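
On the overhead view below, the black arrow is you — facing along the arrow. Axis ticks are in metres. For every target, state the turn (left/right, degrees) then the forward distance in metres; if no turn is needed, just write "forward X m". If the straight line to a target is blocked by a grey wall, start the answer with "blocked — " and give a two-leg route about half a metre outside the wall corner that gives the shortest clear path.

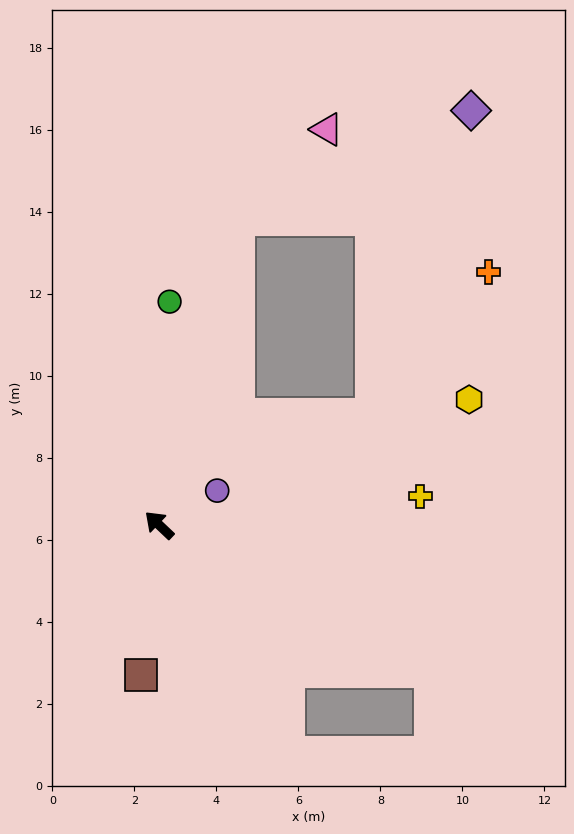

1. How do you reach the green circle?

turn right 49°, forward 5.5 m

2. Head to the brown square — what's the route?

turn left 127°, forward 3.7 m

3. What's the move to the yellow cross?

turn right 130°, forward 6.4 m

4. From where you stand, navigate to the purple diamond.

blocked — turn right 61°, forward 7.7 m, then turn right 51°, forward 6.3 m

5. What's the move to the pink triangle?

blocked — turn right 61°, forward 7.7 m, then turn right 30°, forward 3.1 m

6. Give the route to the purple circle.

turn right 106°, forward 1.6 m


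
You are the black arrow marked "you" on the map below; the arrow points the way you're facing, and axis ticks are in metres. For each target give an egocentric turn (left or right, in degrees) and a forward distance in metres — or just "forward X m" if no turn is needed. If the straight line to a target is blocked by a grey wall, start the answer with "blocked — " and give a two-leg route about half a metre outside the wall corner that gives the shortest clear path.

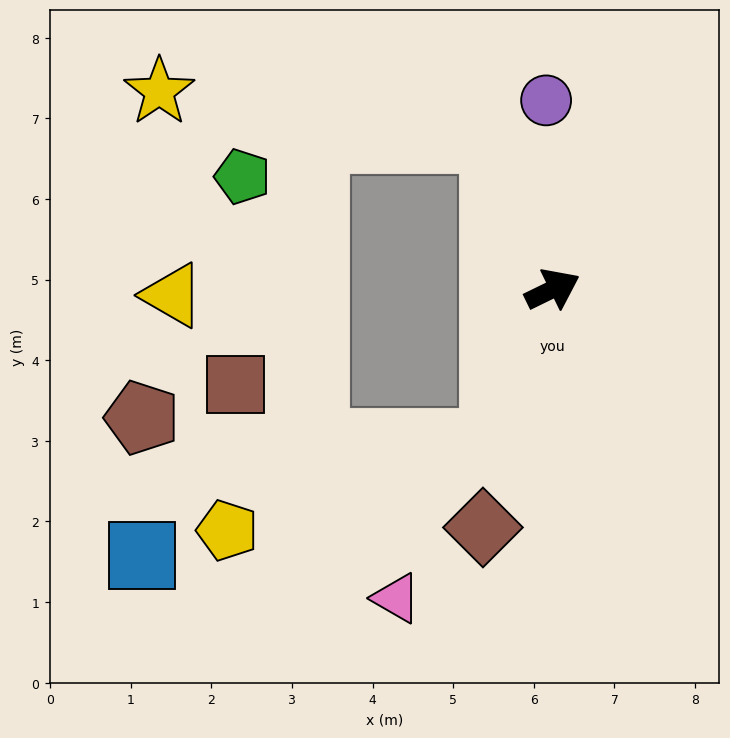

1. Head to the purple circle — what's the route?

turn left 66°, forward 2.3 m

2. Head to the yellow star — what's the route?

blocked — turn left 85°, forward 2.0 m, then turn left 61°, forward 4.2 m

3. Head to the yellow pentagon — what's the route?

blocked — turn right 137°, forward 2.0 m, then turn right 51°, forward 3.5 m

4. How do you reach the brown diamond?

turn right 132°, forward 3.1 m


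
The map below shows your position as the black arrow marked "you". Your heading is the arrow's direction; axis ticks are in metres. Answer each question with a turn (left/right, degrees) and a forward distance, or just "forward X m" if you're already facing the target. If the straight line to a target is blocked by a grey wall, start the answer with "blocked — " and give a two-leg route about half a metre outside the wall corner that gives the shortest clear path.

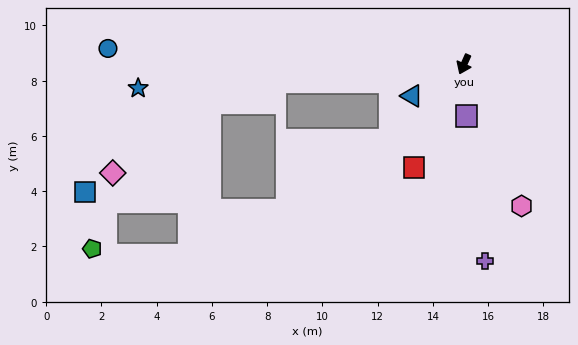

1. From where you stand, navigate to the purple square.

turn left 27°, forward 1.9 m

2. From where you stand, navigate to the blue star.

turn right 62°, forward 11.8 m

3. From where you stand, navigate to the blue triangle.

turn right 35°, forward 2.2 m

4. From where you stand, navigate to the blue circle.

turn right 68°, forward 12.9 m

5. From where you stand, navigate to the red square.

forward 4.1 m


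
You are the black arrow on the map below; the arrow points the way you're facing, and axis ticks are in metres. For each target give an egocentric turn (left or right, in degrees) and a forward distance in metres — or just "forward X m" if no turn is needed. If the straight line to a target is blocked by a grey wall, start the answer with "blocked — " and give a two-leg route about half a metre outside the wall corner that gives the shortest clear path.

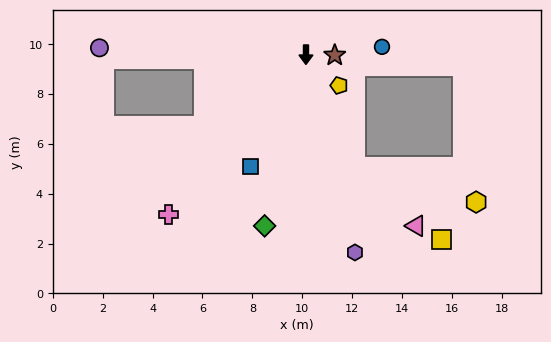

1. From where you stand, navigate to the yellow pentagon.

turn left 47°, forward 1.8 m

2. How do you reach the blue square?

turn right 26°, forward 5.0 m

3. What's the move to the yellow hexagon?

blocked — turn left 24°, forward 4.9 m, then turn left 50°, forward 5.1 m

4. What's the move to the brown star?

turn left 89°, forward 1.2 m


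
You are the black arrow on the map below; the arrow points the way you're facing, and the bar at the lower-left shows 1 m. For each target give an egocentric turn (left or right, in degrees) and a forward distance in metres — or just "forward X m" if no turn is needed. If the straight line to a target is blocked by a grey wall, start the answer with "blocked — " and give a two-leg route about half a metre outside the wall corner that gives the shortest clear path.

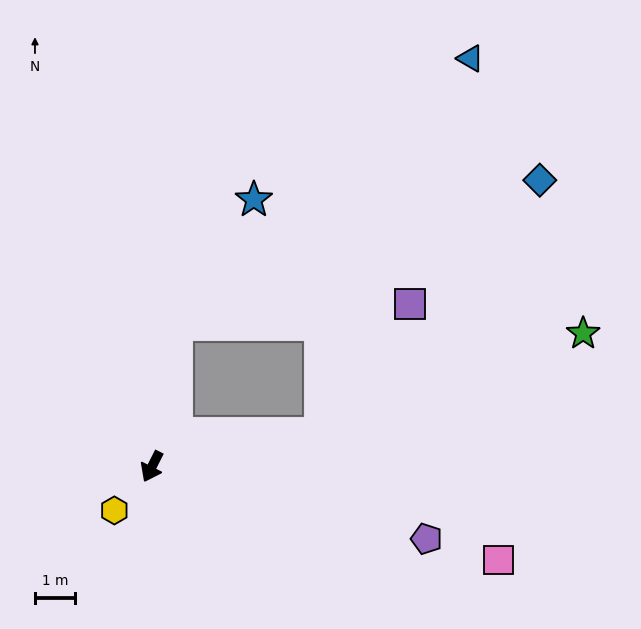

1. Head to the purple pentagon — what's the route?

turn left 102°, forward 7.1 m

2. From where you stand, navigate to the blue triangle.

blocked — turn right 163°, forward 3.6 m, then turn right 38°, forward 9.9 m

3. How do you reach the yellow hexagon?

turn right 14°, forward 1.4 m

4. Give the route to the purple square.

blocked — turn left 128°, forward 4.3 m, then turn left 44°, forward 3.9 m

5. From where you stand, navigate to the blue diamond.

blocked — turn right 163°, forward 3.6 m, then turn right 59°, forward 9.8 m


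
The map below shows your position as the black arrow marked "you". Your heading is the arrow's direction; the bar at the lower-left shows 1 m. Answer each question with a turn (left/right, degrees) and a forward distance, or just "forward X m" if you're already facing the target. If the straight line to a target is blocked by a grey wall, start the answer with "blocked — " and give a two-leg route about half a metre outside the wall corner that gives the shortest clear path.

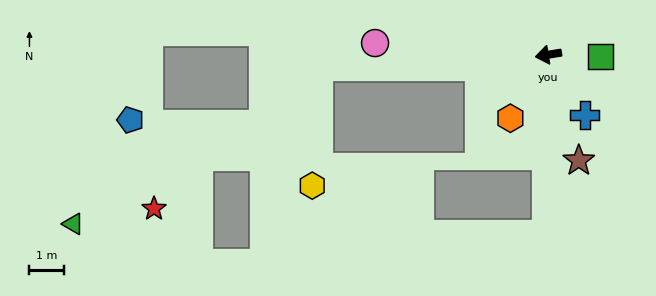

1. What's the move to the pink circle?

turn right 13°, forward 5.1 m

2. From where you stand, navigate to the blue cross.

turn left 112°, forward 2.1 m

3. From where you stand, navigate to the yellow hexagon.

blocked — turn right 6°, forward 6.7 m, then turn left 84°, forward 3.5 m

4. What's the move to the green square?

turn left 169°, forward 1.5 m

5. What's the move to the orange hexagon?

turn left 50°, forward 2.2 m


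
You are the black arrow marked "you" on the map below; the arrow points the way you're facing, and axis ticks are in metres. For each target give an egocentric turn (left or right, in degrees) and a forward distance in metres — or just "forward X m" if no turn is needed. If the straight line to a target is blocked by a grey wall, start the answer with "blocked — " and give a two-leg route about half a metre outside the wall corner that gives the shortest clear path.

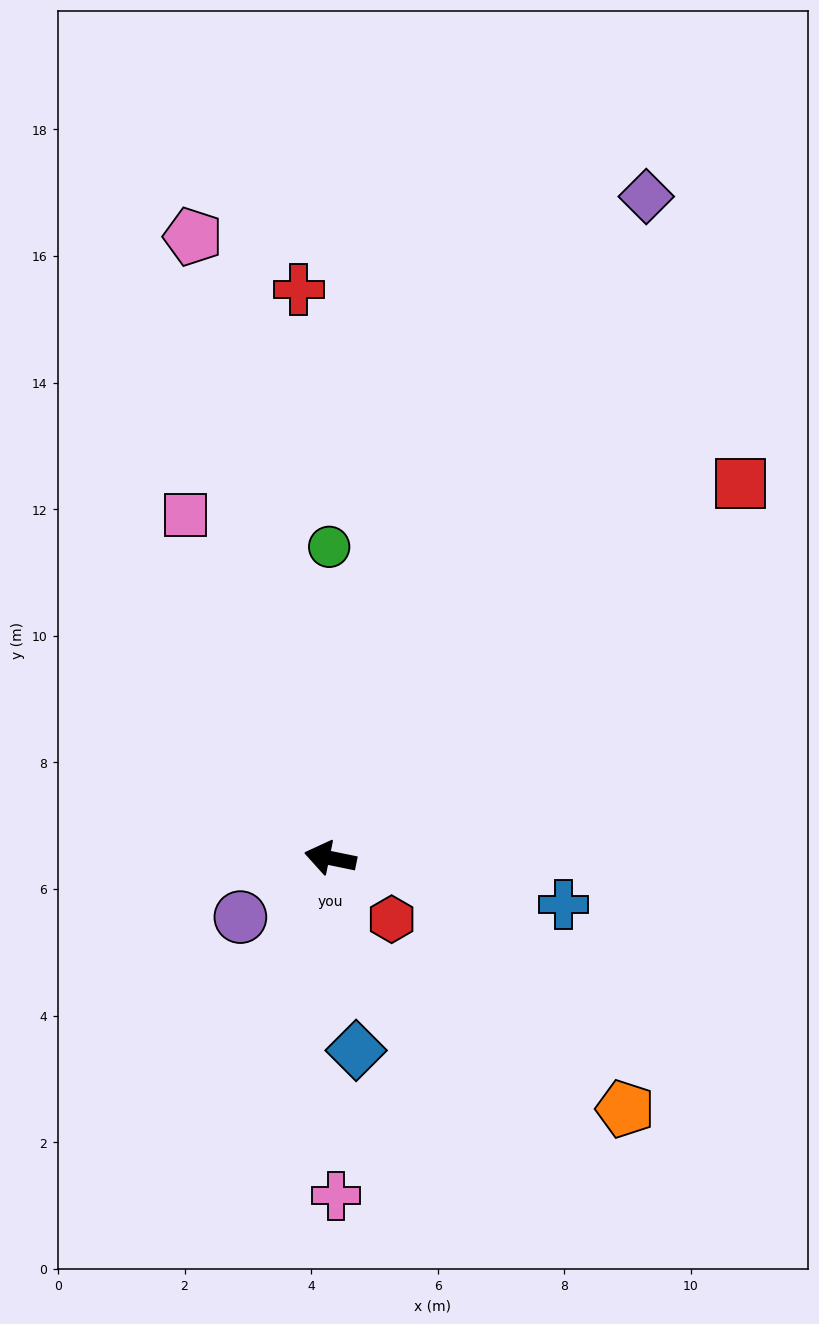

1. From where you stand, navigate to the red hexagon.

turn left 147°, forward 1.4 m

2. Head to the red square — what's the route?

turn right 126°, forward 8.8 m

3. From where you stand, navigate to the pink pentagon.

turn right 66°, forward 10.1 m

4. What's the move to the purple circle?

turn left 45°, forward 1.7 m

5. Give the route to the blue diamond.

turn left 109°, forward 3.1 m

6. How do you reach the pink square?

turn right 56°, forward 5.9 m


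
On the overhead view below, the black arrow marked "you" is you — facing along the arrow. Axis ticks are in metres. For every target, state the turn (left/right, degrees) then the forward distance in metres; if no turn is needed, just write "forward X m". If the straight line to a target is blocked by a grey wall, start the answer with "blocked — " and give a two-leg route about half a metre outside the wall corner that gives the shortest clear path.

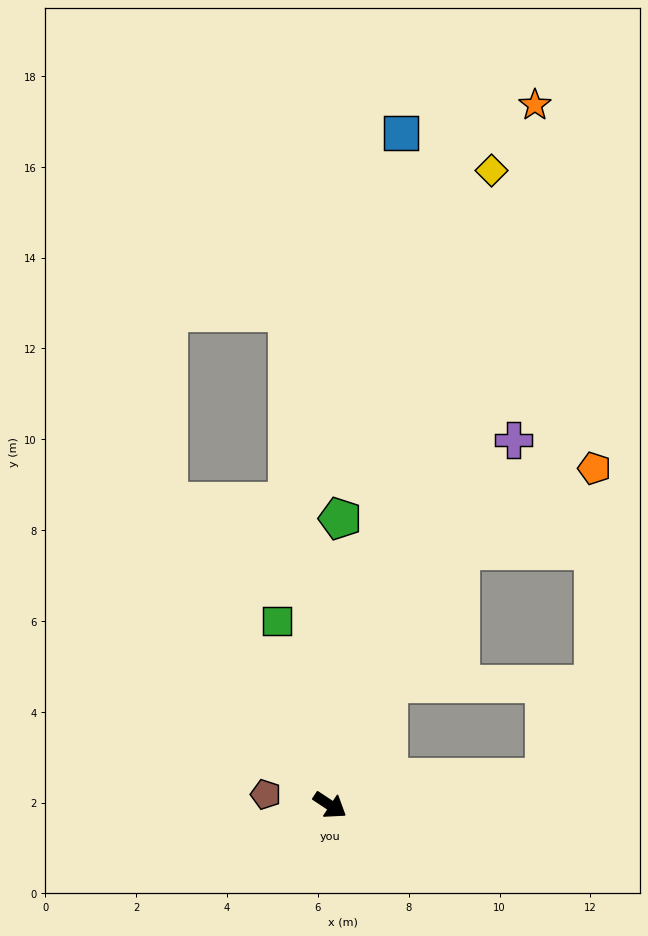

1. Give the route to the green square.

turn left 140°, forward 4.2 m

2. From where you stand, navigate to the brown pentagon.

turn right 156°, forward 1.4 m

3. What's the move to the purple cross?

turn left 97°, forward 9.0 m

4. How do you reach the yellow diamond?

turn left 109°, forward 14.4 m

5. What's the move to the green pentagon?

turn left 121°, forward 6.3 m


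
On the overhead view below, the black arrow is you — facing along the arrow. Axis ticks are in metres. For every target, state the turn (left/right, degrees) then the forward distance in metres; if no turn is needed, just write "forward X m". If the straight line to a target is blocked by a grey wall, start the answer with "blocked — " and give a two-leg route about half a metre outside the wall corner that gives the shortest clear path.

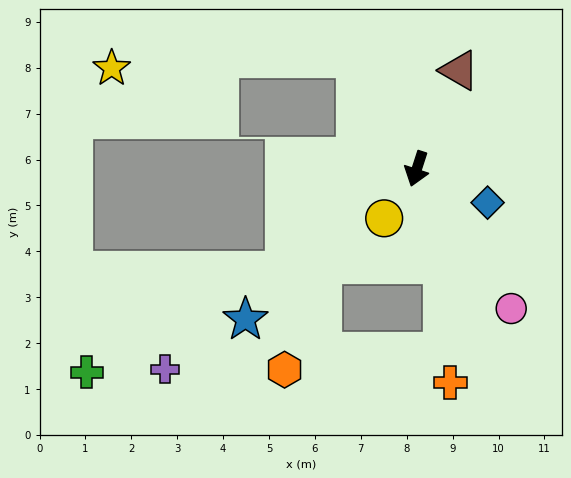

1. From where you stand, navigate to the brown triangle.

turn left 175°, forward 2.3 m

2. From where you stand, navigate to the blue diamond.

turn left 82°, forward 1.7 m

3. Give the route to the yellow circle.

turn right 15°, forward 1.3 m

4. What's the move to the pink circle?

turn left 52°, forward 3.7 m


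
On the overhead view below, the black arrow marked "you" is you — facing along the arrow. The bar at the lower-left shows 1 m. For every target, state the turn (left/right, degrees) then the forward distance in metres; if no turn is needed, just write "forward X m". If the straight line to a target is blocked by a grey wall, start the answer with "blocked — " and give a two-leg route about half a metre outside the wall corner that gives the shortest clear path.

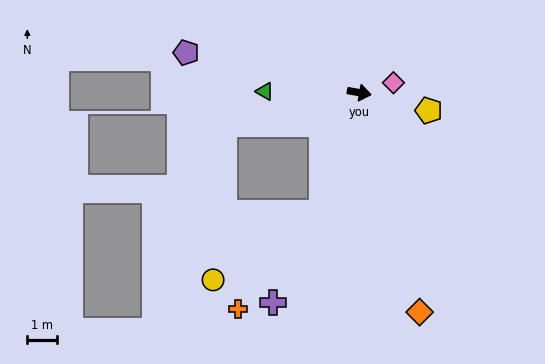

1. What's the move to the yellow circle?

blocked — turn right 97°, forward 4.2 m, then turn right 41°, forward 4.2 m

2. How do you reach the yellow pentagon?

turn right 4°, forward 2.4 m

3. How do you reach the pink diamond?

turn left 26°, forward 1.2 m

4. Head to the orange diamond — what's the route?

turn right 65°, forward 7.6 m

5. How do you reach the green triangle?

turn right 171°, forward 3.1 m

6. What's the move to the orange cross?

blocked — turn right 97°, forward 4.2 m, then turn right 24°, forward 4.2 m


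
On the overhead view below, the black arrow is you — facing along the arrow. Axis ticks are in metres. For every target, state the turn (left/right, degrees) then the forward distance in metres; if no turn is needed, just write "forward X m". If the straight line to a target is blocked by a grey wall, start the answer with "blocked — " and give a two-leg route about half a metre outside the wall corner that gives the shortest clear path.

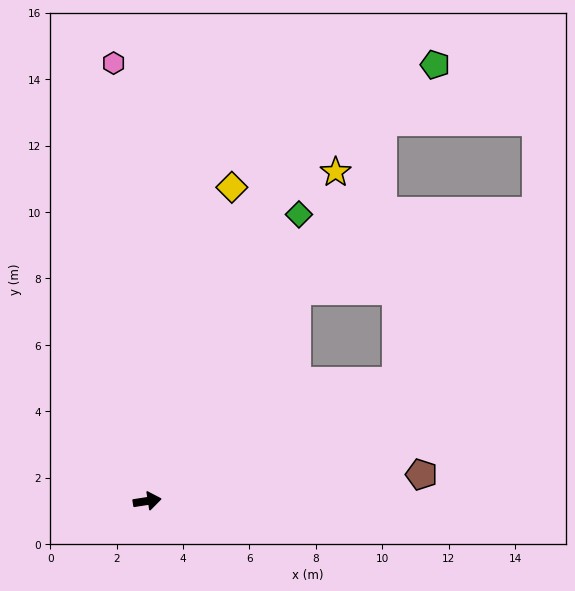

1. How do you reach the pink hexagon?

turn left 85°, forward 13.2 m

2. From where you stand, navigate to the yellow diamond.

turn left 66°, forward 9.8 m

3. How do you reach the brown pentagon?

turn right 3°, forward 8.3 m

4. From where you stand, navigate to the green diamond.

turn left 53°, forward 9.8 m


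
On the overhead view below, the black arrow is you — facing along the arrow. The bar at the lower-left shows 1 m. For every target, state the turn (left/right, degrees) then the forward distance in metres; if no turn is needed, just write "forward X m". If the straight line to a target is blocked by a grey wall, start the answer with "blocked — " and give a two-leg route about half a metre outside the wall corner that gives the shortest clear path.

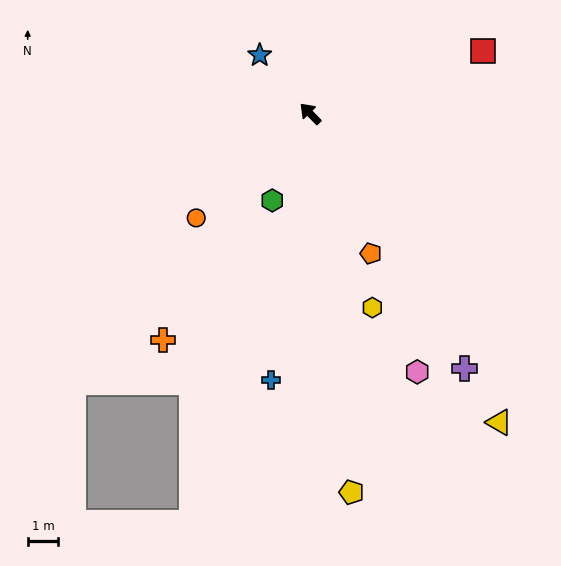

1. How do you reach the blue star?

turn right 3°, forward 2.5 m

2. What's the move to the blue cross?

turn left 128°, forward 8.8 m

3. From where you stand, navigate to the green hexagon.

turn left 112°, forward 3.1 m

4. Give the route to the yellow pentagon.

turn left 142°, forward 12.5 m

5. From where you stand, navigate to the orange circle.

turn left 88°, forward 5.1 m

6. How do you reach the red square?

turn right 114°, forward 6.0 m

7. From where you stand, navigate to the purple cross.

turn left 167°, forward 9.8 m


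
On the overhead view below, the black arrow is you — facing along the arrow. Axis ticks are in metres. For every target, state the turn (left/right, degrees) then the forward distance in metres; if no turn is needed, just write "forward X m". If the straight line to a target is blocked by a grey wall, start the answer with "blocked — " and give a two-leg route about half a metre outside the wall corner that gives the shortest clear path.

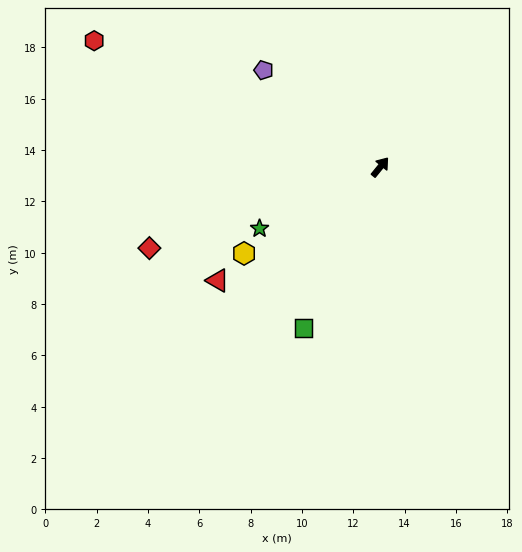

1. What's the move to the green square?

turn right 166°, forward 6.9 m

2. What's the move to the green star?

turn left 156°, forward 5.3 m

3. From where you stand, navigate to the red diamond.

turn left 148°, forward 9.5 m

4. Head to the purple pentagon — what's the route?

turn left 89°, forward 5.9 m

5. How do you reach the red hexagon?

turn left 105°, forward 12.2 m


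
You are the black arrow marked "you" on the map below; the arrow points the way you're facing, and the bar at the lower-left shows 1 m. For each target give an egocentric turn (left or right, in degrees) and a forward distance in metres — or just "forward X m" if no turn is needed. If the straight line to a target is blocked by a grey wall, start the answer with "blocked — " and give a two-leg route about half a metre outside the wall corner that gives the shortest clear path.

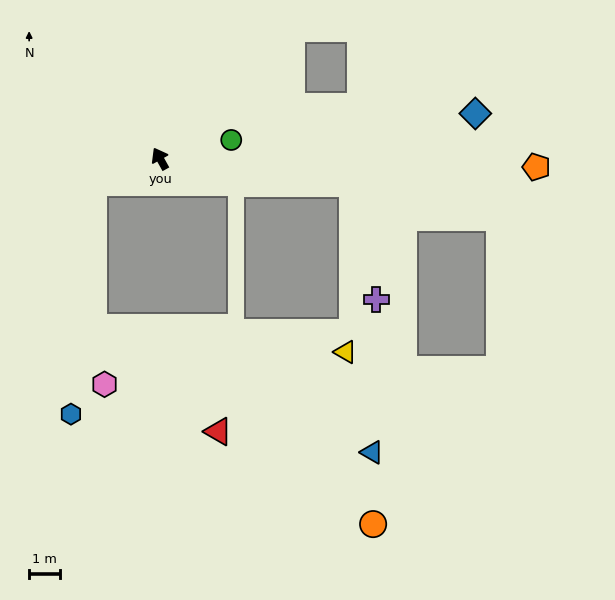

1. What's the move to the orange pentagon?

turn right 120°, forward 12.0 m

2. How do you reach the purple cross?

blocked — turn right 127°, forward 6.2 m, then turn right 71°, forward 3.8 m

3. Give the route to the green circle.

turn right 104°, forward 2.3 m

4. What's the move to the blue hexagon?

blocked — turn left 81°, forward 2.2 m, then turn left 64°, forward 7.4 m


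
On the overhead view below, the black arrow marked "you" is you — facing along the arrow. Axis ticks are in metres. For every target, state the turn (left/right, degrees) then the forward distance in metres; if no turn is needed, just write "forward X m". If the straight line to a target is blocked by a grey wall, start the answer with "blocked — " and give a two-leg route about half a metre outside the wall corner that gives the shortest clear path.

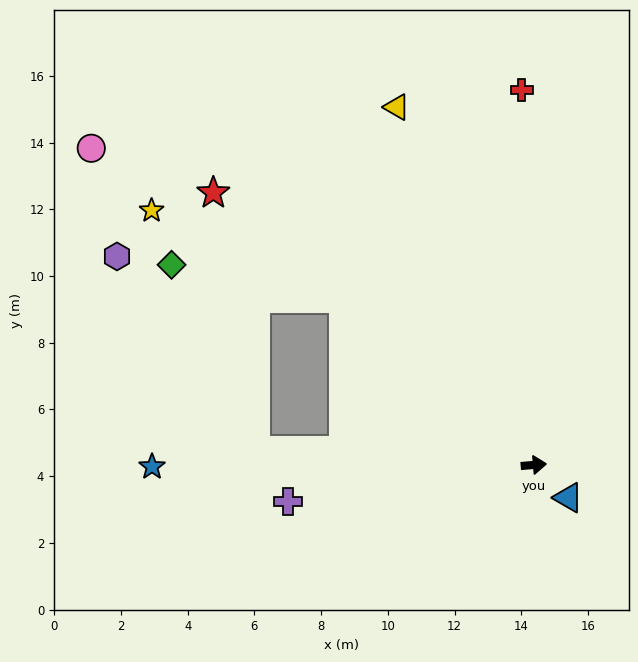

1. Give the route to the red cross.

turn left 87°, forward 11.3 m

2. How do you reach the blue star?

turn left 175°, forward 11.4 m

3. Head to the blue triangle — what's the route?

turn right 48°, forward 1.4 m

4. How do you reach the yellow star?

blocked — turn left 134°, forward 7.6 m, then turn left 16°, forward 6.3 m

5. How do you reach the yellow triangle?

turn left 106°, forward 11.5 m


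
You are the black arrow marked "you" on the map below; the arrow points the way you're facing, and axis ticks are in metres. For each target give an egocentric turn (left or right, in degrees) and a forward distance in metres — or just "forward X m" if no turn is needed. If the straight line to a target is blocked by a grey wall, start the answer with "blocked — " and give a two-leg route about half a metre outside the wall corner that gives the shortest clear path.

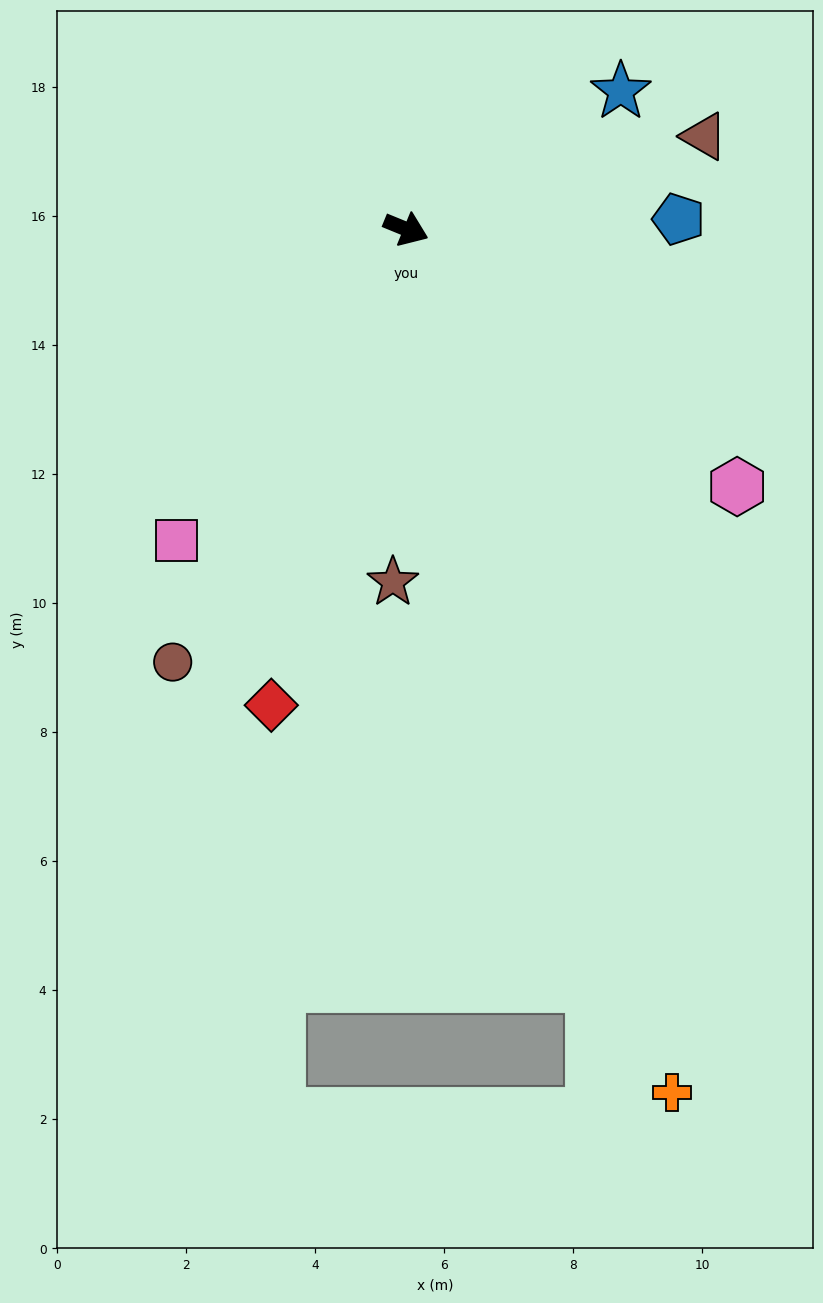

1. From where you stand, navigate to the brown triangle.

turn left 40°, forward 4.8 m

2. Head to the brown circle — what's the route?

turn right 96°, forward 7.6 m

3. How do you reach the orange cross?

turn right 51°, forward 14.0 m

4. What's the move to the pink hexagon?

turn right 16°, forward 6.5 m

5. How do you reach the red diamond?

turn right 84°, forward 7.7 m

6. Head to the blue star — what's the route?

turn left 55°, forward 4.0 m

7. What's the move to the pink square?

turn right 104°, forward 6.0 m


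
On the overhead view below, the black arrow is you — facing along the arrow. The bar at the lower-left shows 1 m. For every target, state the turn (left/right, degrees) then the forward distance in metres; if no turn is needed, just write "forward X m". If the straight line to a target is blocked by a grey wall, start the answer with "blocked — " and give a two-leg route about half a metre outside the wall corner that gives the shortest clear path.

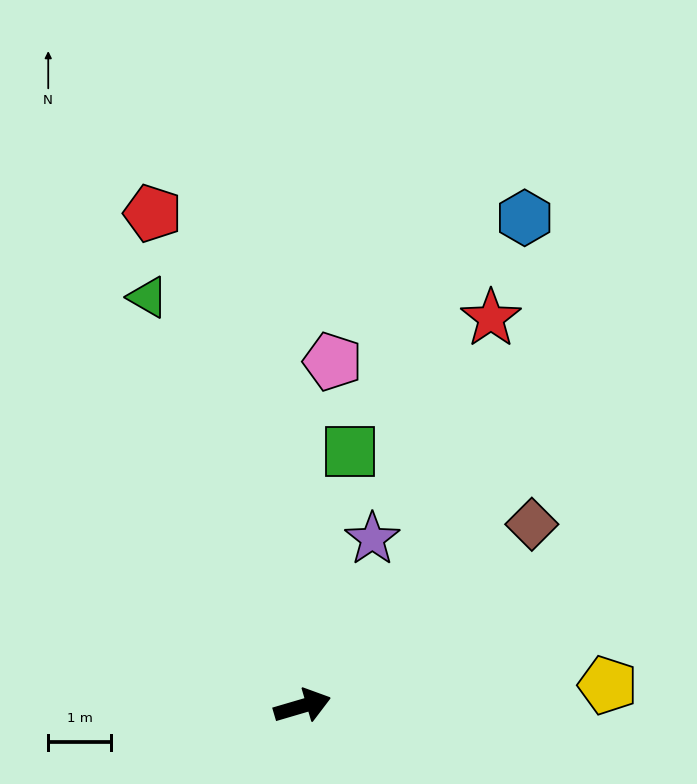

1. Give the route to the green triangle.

turn left 94°, forward 7.0 m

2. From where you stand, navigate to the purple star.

turn left 51°, forward 2.9 m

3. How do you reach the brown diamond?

turn left 22°, forward 4.7 m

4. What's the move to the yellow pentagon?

turn right 12°, forward 4.9 m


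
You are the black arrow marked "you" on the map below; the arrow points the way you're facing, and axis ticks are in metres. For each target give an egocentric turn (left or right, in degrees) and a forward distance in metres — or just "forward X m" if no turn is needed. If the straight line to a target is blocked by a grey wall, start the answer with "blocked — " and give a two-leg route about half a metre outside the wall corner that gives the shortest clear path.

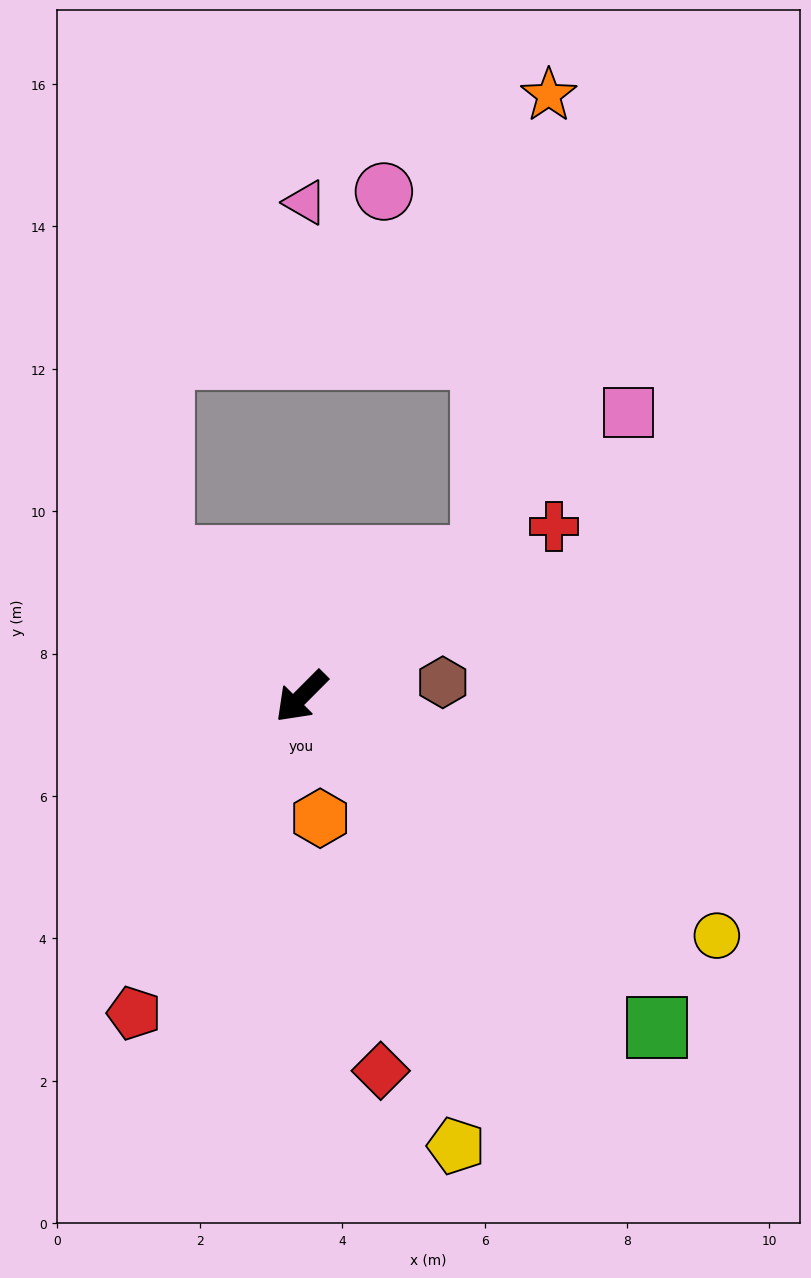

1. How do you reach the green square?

turn left 92°, forward 6.8 m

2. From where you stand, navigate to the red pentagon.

turn left 17°, forward 5.0 m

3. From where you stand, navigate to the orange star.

blocked — turn left 173°, forward 3.2 m, then turn left 43°, forward 6.5 m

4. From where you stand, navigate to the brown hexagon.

turn left 141°, forward 2.0 m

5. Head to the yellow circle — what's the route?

turn left 105°, forward 6.7 m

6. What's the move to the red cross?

turn left 169°, forward 4.3 m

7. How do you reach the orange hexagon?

turn left 54°, forward 1.7 m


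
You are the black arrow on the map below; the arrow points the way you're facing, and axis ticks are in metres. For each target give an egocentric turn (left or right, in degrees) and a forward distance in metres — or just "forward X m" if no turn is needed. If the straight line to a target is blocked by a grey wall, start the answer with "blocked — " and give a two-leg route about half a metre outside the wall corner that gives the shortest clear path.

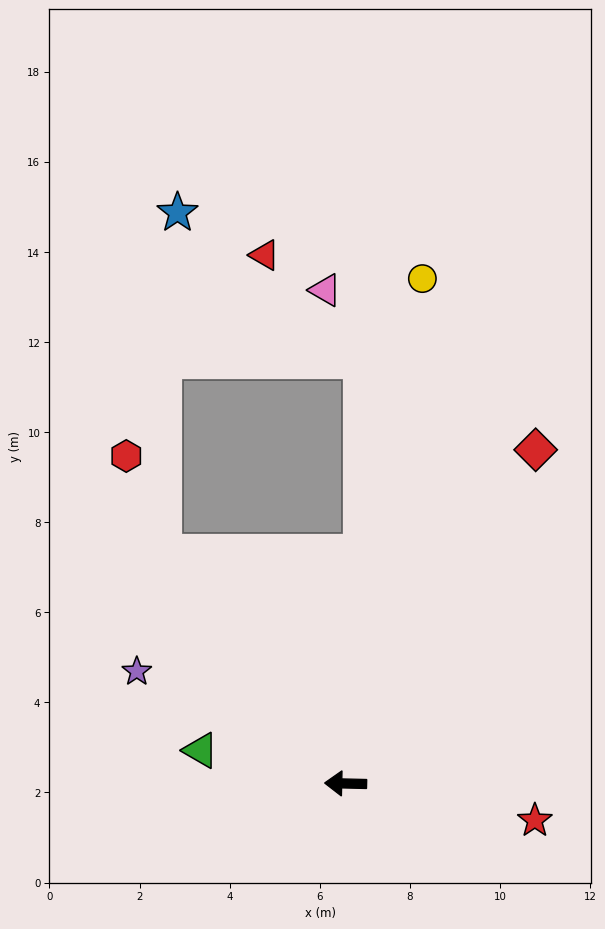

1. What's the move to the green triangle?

turn right 11°, forward 3.3 m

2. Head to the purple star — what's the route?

turn right 27°, forward 5.3 m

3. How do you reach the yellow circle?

turn right 97°, forward 11.3 m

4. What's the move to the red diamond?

turn right 118°, forward 8.5 m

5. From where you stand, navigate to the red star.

turn left 170°, forward 4.3 m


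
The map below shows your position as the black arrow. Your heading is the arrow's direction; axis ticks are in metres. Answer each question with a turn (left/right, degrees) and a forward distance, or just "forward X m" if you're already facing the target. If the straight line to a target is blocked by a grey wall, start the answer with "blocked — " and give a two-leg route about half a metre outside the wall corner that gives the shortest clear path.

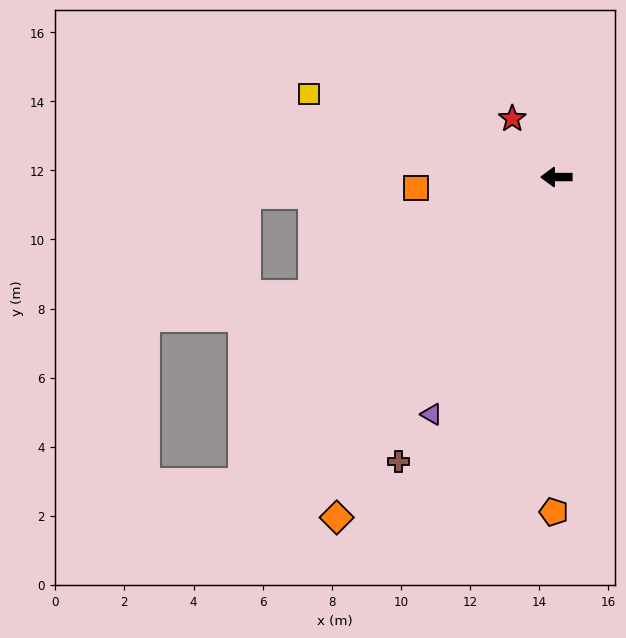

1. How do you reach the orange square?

turn left 5°, forward 4.1 m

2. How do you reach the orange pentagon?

turn left 90°, forward 9.7 m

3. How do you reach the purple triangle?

turn left 62°, forward 7.8 m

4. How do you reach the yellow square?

turn right 19°, forward 7.6 m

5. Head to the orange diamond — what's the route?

turn left 57°, forward 11.7 m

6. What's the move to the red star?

turn right 53°, forward 2.1 m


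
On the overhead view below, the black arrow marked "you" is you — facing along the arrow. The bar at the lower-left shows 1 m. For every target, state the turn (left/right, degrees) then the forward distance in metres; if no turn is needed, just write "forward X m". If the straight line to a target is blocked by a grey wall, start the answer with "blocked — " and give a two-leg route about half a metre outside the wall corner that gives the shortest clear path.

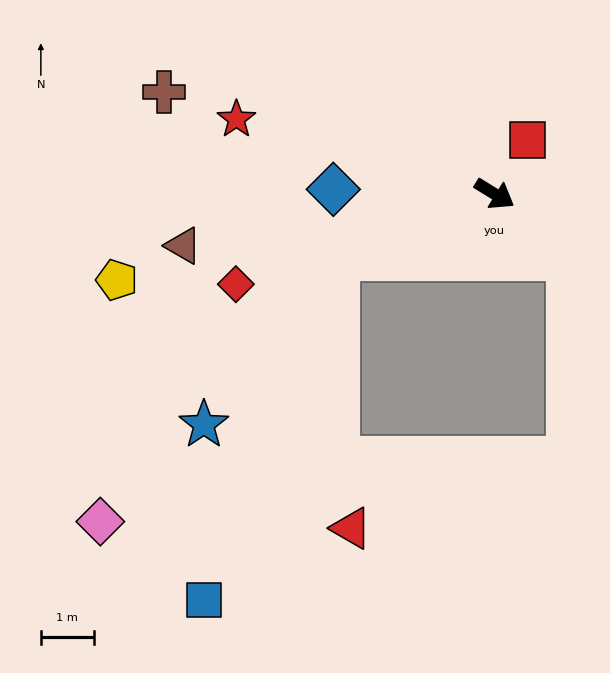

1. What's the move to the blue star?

blocked — turn right 126°, forward 3.2 m, then turn left 29°, forward 4.0 m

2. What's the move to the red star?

turn right 165°, forward 5.1 m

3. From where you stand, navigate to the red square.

turn left 90°, forward 1.2 m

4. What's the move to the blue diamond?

turn right 150°, forward 3.1 m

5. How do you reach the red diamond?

turn right 129°, forward 5.2 m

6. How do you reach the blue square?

blocked — turn right 126°, forward 3.2 m, then turn left 46°, forward 6.9 m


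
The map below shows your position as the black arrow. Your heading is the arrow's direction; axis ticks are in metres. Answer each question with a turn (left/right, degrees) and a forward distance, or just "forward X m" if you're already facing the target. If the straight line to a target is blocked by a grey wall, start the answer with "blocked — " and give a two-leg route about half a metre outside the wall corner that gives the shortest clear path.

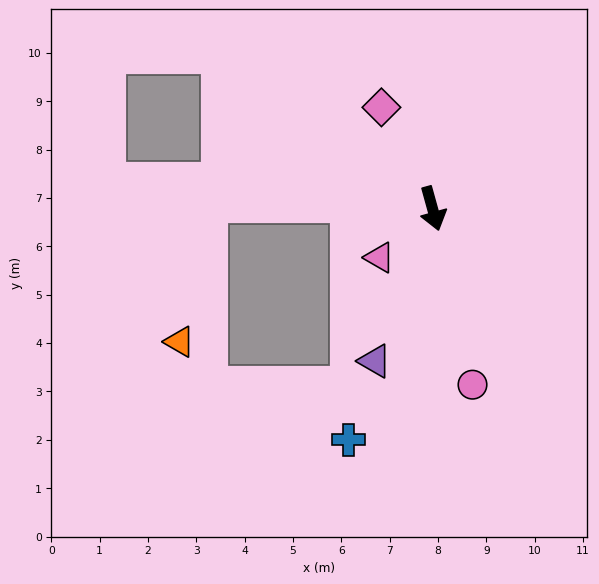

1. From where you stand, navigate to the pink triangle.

turn right 63°, forward 1.5 m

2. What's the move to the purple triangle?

turn right 36°, forward 3.4 m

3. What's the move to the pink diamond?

turn right 169°, forward 2.3 m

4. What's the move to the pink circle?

turn right 3°, forward 3.7 m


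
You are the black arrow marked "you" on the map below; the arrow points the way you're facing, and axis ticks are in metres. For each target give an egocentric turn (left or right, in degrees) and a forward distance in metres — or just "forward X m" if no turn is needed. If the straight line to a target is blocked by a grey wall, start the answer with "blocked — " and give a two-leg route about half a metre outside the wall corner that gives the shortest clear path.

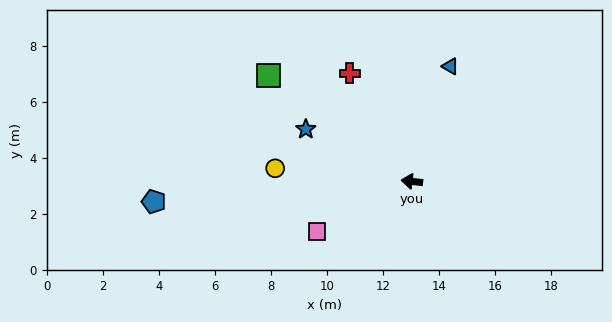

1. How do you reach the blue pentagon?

turn left 11°, forward 9.2 m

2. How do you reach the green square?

turn right 30°, forward 6.4 m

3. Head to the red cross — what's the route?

turn right 53°, forward 4.5 m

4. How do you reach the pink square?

turn left 34°, forward 3.8 m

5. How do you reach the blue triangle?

turn right 102°, forward 4.3 m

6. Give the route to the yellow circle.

forward 4.9 m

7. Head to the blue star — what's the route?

turn right 20°, forward 4.2 m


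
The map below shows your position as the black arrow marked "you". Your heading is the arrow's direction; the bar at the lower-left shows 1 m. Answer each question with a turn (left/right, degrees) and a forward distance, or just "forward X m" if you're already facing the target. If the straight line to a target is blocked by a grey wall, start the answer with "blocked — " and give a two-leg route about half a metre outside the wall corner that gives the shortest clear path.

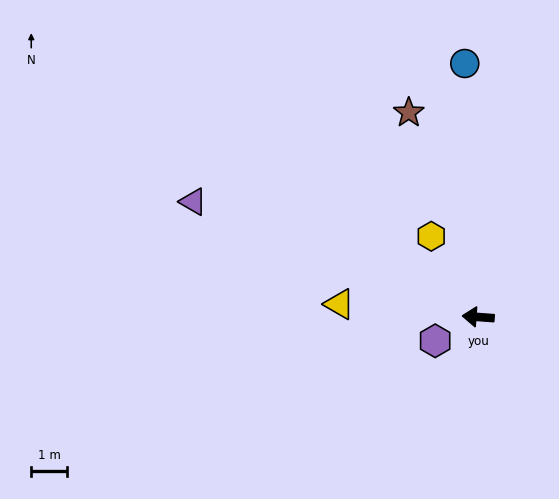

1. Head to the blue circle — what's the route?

turn right 83°, forward 7.0 m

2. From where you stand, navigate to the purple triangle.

turn right 18°, forward 8.5 m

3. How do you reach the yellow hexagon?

turn right 56°, forward 2.6 m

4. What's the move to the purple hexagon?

turn left 33°, forward 1.4 m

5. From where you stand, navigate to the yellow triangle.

forward 3.8 m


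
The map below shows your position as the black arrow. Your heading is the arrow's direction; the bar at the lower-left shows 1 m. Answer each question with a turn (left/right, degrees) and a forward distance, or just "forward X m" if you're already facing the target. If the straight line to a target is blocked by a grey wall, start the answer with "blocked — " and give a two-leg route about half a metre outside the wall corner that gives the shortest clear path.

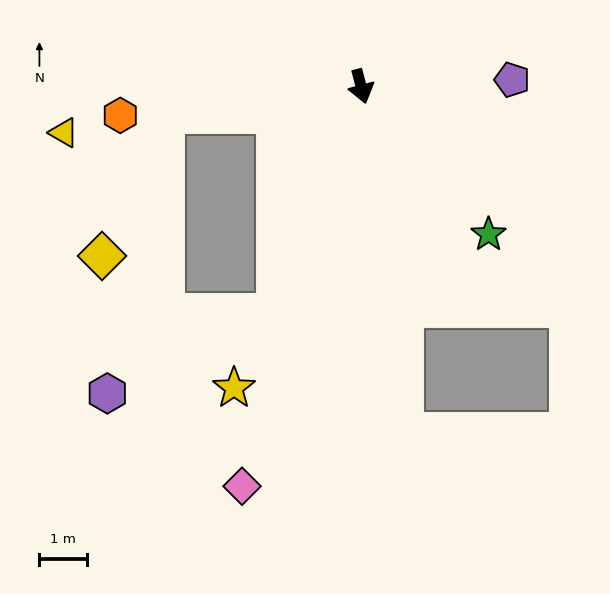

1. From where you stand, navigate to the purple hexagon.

blocked — turn right 35°, forward 5.1 m, then turn right 44°, forward 3.9 m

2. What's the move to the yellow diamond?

blocked — turn right 97°, forward 4.2 m, then turn left 59°, forward 3.2 m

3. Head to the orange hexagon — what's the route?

turn right 98°, forward 5.1 m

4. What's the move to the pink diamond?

turn right 31°, forward 8.7 m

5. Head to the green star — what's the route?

turn left 26°, forward 4.1 m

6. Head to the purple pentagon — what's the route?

turn left 78°, forward 3.2 m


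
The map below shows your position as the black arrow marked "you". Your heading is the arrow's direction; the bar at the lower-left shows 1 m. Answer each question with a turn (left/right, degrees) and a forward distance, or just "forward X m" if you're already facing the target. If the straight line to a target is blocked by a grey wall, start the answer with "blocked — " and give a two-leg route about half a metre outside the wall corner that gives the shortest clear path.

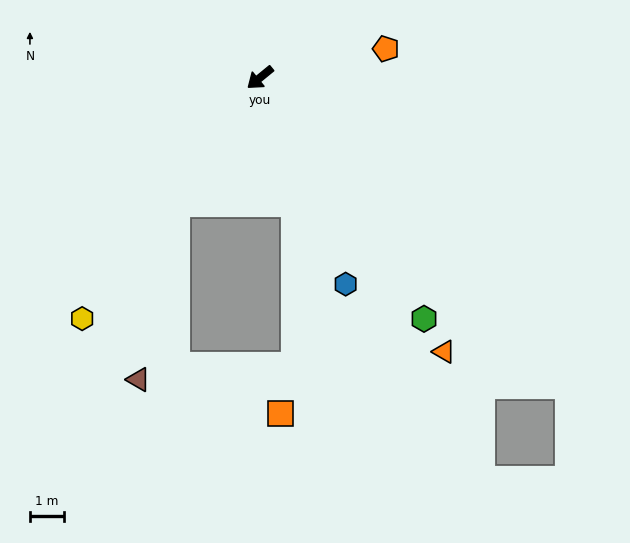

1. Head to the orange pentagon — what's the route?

turn left 154°, forward 3.8 m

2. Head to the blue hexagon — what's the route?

turn left 73°, forward 6.6 m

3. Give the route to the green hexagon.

turn left 85°, forward 8.6 m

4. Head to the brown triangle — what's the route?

blocked — turn left 17°, forward 4.5 m, then turn left 22°, forward 5.4 m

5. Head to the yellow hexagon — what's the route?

turn left 14°, forward 8.9 m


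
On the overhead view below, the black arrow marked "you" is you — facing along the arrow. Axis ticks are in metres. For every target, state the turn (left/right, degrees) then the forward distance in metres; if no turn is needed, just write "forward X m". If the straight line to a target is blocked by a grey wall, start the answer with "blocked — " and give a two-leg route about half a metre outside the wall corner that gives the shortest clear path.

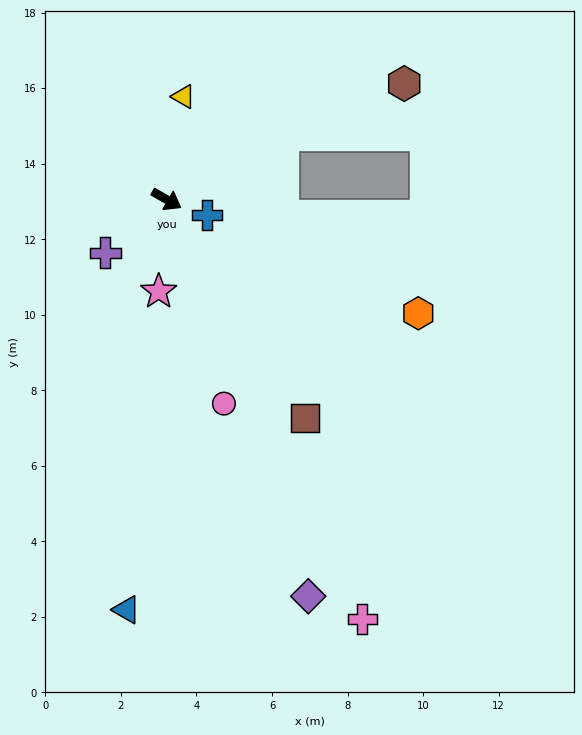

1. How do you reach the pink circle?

turn right 45°, forward 5.6 m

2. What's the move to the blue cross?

turn left 9°, forward 1.1 m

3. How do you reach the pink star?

turn right 65°, forward 2.4 m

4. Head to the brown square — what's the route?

turn right 28°, forward 6.8 m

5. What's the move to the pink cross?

turn right 35°, forward 12.3 m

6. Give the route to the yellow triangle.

turn left 110°, forward 2.8 m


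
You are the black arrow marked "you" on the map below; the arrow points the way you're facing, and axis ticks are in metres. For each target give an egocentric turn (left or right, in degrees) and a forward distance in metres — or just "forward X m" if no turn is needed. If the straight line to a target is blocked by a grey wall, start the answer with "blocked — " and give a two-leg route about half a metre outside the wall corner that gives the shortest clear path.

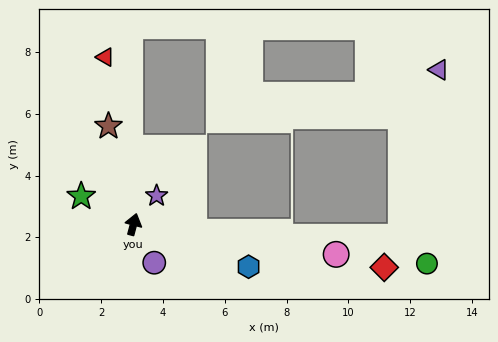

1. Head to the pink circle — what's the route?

turn right 84°, forward 6.6 m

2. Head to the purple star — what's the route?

turn right 24°, forward 1.2 m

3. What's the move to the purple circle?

turn right 137°, forward 1.4 m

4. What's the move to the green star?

turn left 77°, forward 1.9 m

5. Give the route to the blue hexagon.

turn right 95°, forward 4.0 m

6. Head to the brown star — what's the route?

turn left 29°, forward 3.3 m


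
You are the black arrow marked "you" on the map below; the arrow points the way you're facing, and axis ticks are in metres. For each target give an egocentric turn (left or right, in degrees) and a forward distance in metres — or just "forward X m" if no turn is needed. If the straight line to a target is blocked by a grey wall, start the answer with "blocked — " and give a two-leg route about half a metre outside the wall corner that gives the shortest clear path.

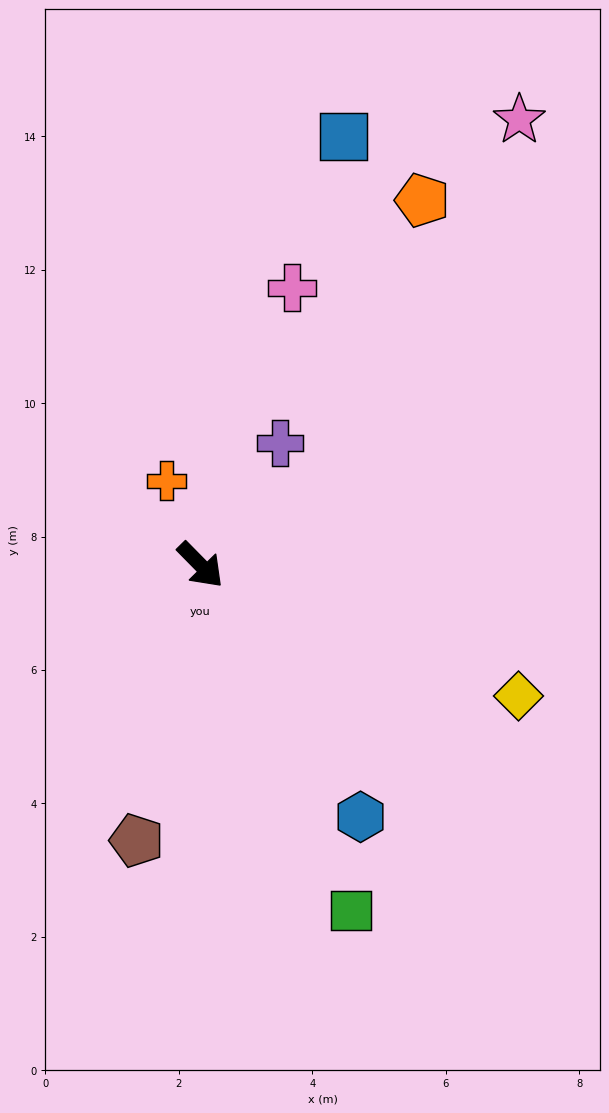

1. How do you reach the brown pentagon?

turn right 58°, forward 4.2 m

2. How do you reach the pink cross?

turn left 117°, forward 4.4 m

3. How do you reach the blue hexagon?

turn right 12°, forward 4.5 m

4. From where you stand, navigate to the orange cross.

turn left 157°, forward 1.4 m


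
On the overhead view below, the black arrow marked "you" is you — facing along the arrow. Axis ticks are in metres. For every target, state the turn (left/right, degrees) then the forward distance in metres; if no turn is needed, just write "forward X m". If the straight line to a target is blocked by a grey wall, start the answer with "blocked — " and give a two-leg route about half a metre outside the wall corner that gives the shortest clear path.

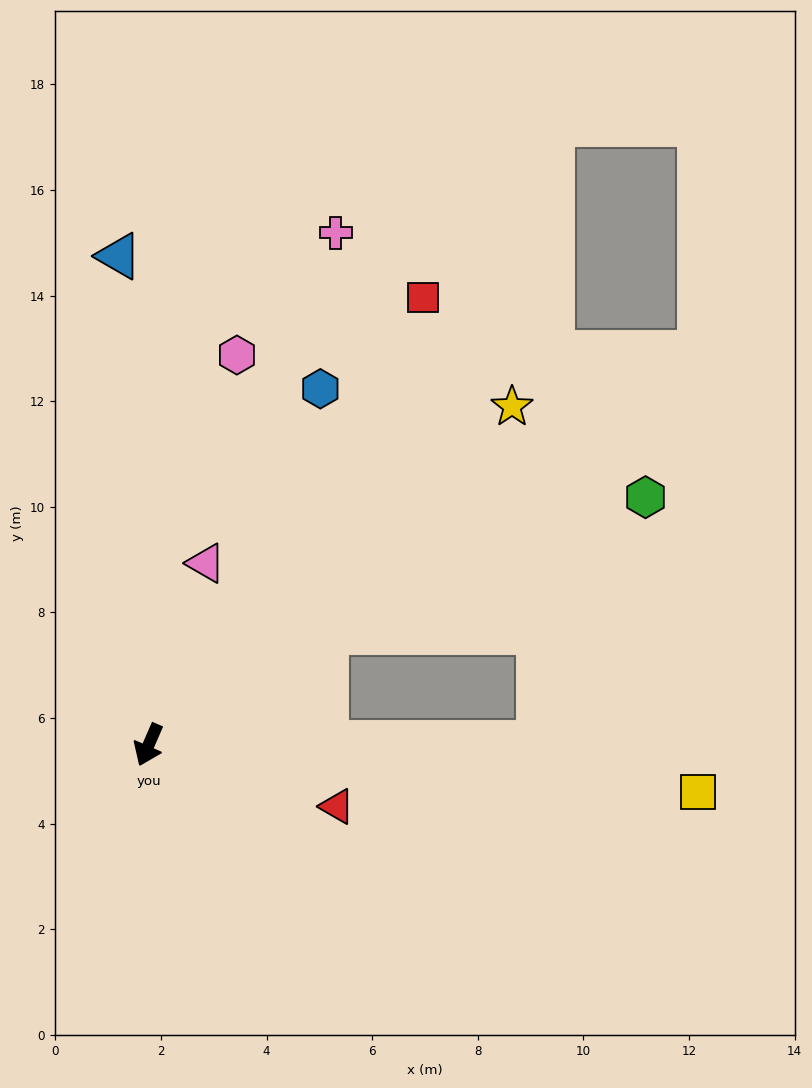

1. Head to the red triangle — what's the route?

turn left 95°, forward 3.8 m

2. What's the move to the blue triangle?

turn right 153°, forward 9.3 m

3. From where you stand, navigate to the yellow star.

turn left 156°, forward 9.4 m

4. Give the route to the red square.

turn left 172°, forward 9.9 m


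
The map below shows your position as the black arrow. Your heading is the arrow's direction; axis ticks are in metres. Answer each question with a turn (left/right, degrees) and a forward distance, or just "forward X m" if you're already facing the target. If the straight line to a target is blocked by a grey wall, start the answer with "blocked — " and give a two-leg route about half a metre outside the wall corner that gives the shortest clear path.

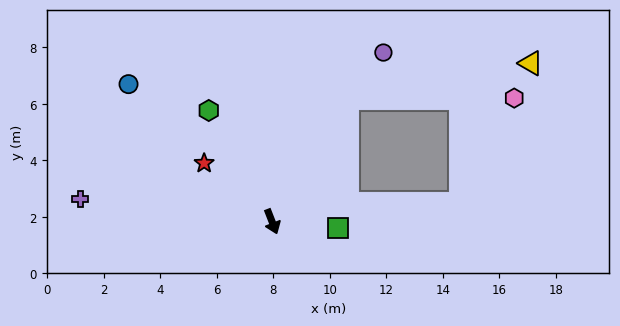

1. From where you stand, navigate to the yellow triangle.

blocked — turn left 127°, forward 5.1 m, then turn right 48°, forward 6.6 m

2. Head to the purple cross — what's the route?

turn right 118°, forward 6.8 m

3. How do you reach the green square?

turn left 63°, forward 2.4 m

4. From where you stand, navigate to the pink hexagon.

blocked — turn left 127°, forward 5.1 m, then turn right 58°, forward 5.9 m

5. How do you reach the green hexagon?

turn right 172°, forward 4.5 m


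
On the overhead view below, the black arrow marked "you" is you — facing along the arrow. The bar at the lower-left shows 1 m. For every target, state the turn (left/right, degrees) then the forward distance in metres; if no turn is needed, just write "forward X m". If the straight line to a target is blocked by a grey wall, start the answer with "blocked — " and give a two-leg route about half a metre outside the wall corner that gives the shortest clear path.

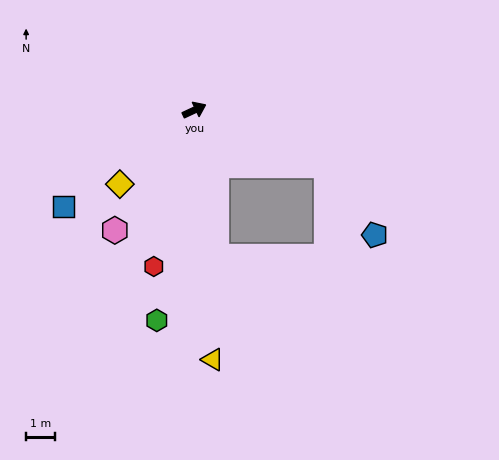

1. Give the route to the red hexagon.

turn right 130°, forward 5.6 m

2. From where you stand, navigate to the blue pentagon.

blocked — turn right 48°, forward 4.9 m, then turn right 32°, forward 2.9 m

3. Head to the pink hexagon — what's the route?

turn right 149°, forward 5.0 m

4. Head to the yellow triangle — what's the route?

turn right 111°, forward 8.7 m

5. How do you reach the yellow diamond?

turn right 160°, forward 3.6 m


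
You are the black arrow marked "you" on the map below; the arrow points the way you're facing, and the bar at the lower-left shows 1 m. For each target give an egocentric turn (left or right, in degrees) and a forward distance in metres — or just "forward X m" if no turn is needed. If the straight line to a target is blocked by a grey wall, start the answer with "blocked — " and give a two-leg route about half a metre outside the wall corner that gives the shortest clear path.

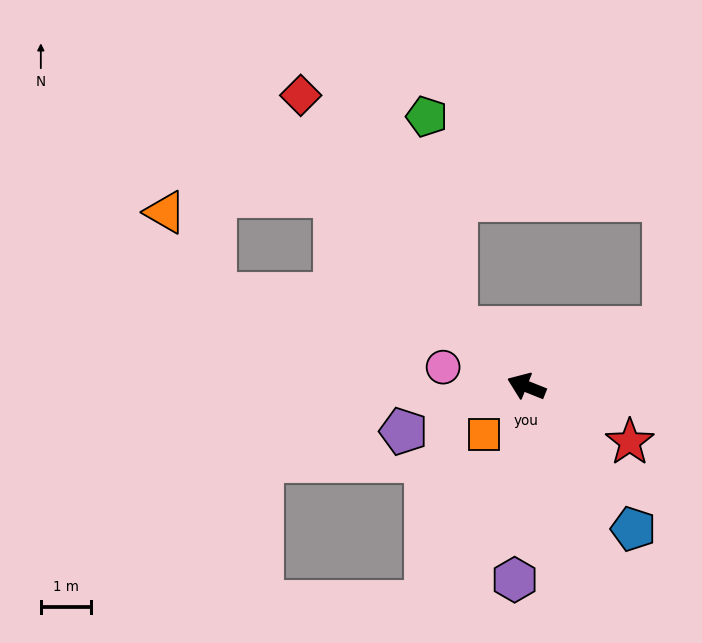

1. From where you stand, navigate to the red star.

turn left 174°, forward 2.3 m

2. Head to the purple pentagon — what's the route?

turn left 42°, forward 2.6 m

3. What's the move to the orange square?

turn left 70°, forward 1.3 m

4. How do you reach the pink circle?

turn left 9°, forward 1.7 m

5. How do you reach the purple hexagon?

turn left 108°, forward 3.9 m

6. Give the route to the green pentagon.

blocked — turn right 18°, forward 1.8 m, then turn right 42°, forward 4.3 m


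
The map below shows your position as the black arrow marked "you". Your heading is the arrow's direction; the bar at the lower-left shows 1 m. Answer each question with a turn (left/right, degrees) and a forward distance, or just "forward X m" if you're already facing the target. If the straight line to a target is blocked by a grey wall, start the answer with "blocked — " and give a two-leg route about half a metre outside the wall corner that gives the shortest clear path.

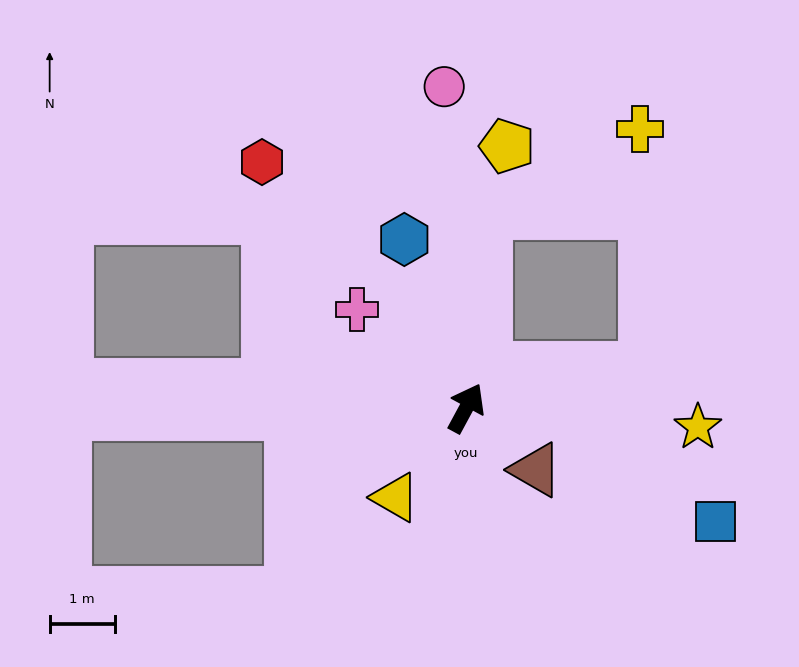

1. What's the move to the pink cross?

turn left 76°, forward 2.3 m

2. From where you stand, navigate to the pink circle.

turn left 32°, forward 5.0 m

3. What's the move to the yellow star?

turn right 66°, forward 3.6 m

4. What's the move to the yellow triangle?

turn left 170°, forward 1.8 m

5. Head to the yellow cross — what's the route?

blocked — turn left 23°, forward 3.0 m, then turn right 57°, forward 2.7 m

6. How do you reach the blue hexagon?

turn left 49°, forward 2.8 m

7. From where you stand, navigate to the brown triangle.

turn right 103°, forward 1.4 m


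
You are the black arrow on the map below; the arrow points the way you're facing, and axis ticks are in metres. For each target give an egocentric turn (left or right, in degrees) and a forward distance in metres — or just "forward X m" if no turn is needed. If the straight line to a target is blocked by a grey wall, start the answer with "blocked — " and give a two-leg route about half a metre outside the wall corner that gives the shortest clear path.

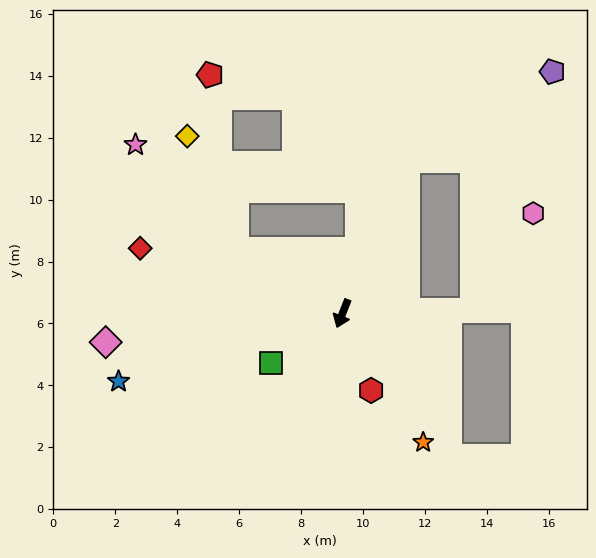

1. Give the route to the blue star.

turn right 52°, forward 7.6 m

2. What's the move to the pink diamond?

turn right 62°, forward 7.7 m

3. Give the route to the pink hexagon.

blocked — turn left 113°, forward 4.2 m, then turn left 57°, forward 3.7 m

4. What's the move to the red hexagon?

turn left 42°, forward 2.7 m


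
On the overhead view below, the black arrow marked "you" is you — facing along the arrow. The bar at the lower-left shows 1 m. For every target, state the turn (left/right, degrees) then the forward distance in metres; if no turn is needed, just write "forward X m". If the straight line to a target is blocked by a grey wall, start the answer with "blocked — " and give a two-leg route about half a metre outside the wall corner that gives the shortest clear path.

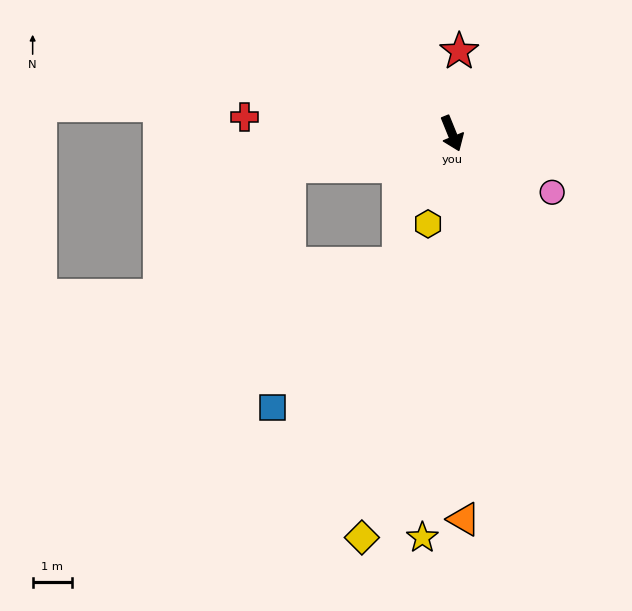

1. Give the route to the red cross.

turn right 117°, forward 5.3 m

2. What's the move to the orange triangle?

turn right 20°, forward 9.9 m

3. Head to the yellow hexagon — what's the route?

turn right 37°, forward 2.4 m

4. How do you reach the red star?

turn left 153°, forward 2.1 m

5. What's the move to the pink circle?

turn left 38°, forward 3.0 m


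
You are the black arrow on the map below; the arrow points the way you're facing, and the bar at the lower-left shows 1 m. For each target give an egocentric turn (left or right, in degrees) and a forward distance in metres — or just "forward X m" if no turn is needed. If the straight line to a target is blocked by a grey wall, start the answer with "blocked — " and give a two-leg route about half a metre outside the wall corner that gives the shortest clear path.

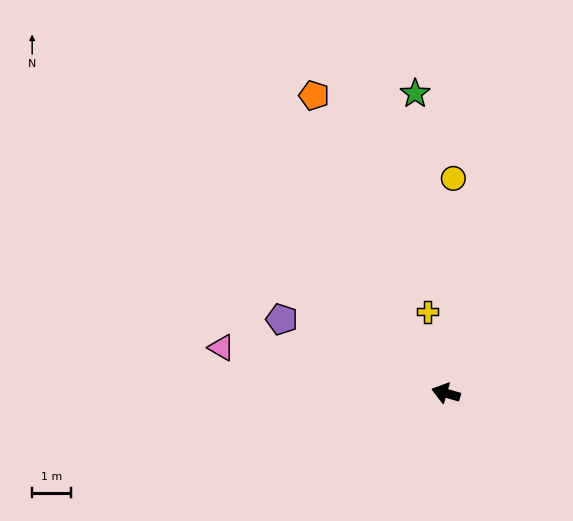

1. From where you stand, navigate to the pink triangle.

turn left 5°, forward 5.9 m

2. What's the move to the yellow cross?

turn right 61°, forward 2.1 m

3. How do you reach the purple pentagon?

turn right 8°, forward 4.6 m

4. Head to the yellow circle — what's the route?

turn right 76°, forward 5.5 m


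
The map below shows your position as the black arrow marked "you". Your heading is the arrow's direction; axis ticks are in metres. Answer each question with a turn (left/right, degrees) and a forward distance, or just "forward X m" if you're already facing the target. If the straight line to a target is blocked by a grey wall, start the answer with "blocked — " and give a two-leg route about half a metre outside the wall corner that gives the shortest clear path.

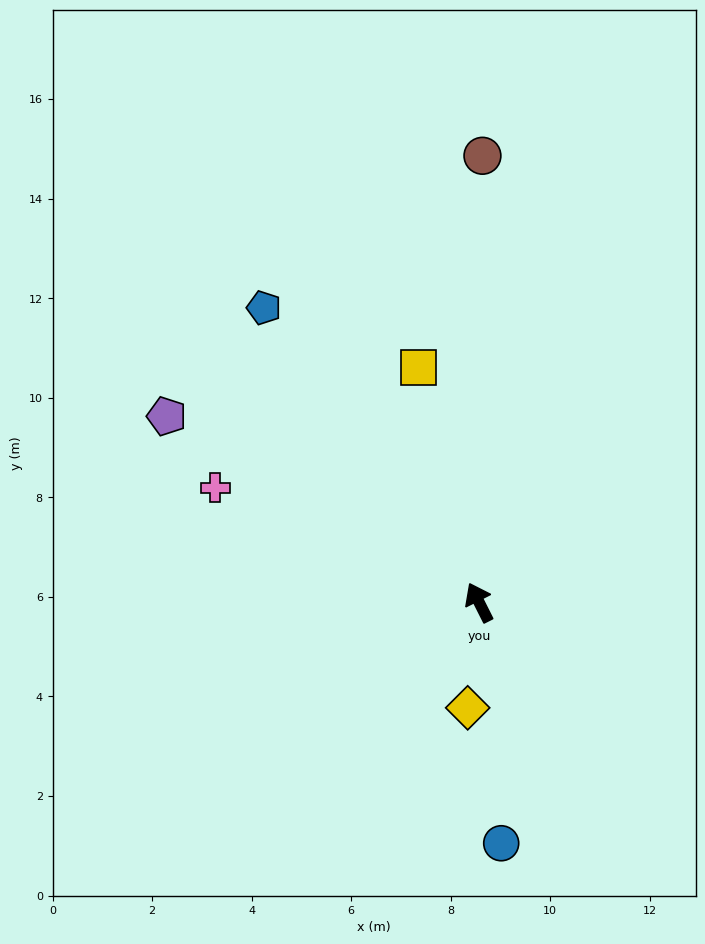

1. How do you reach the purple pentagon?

turn left 33°, forward 7.3 m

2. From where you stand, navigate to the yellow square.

turn right 12°, forward 4.9 m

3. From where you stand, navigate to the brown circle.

turn right 27°, forward 9.0 m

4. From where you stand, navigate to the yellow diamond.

turn left 147°, forward 2.1 m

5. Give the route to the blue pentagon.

turn left 9°, forward 7.3 m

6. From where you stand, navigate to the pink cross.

turn left 40°, forward 5.8 m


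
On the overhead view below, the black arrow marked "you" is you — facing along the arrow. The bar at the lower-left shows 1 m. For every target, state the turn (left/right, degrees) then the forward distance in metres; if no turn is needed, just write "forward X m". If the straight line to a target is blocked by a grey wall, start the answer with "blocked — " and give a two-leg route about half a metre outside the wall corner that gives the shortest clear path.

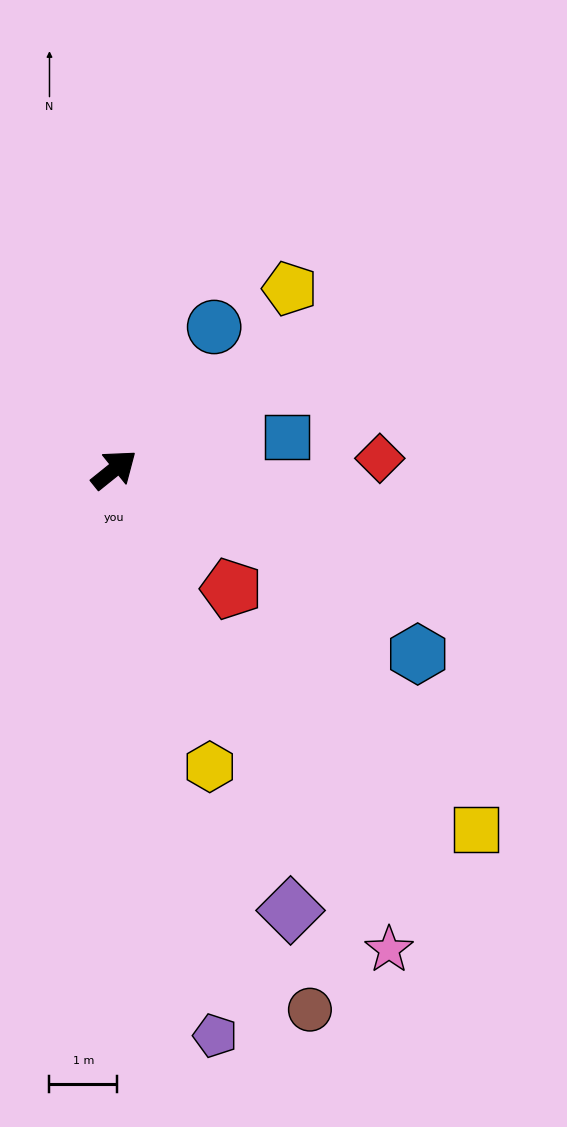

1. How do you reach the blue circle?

turn left 16°, forward 2.6 m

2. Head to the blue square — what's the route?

turn right 28°, forward 2.6 m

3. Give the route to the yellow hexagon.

turn right 111°, forward 4.6 m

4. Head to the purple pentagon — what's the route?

turn right 119°, forward 8.5 m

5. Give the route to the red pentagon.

turn right 84°, forward 2.5 m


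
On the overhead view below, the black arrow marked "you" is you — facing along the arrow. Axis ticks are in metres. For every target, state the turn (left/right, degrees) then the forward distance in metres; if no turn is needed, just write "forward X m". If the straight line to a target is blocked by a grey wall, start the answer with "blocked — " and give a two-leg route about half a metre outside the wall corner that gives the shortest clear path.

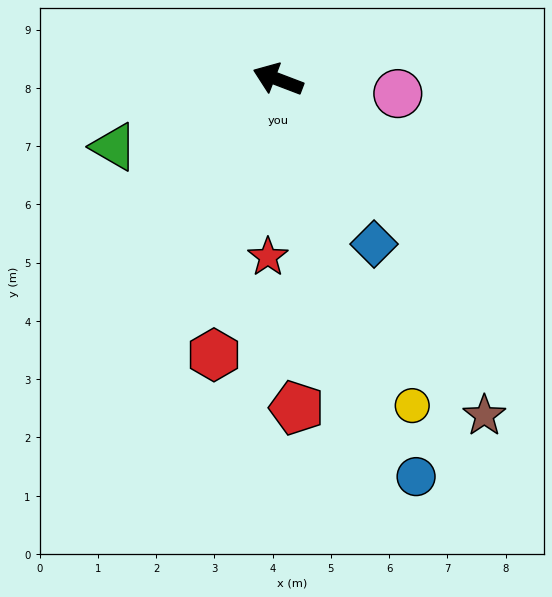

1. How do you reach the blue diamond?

turn left 141°, forward 3.3 m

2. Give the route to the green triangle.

turn left 43°, forward 3.0 m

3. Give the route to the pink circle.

turn right 166°, forward 2.1 m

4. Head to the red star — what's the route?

turn left 108°, forward 3.1 m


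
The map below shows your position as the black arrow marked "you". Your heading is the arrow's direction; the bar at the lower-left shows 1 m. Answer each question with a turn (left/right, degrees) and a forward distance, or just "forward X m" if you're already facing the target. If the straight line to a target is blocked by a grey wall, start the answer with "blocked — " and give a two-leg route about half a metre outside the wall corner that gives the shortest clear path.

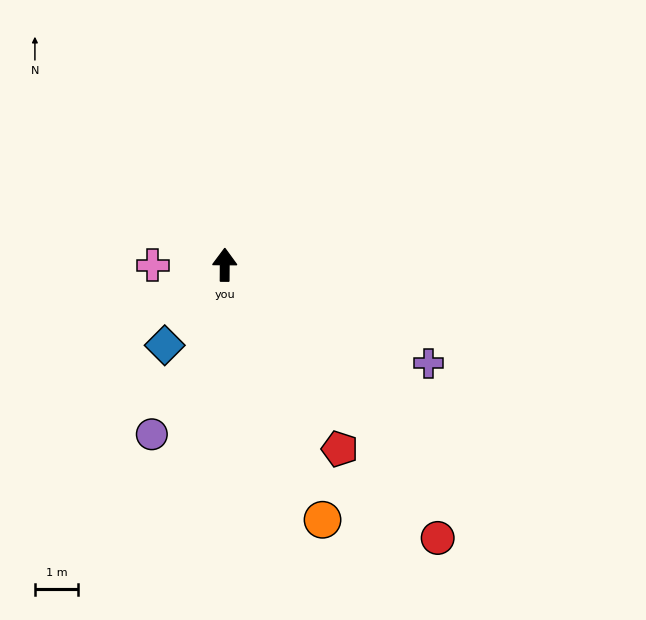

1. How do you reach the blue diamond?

turn left 144°, forward 2.3 m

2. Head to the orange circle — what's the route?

turn right 159°, forward 6.3 m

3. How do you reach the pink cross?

turn left 91°, forward 1.7 m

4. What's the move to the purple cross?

turn right 115°, forward 5.2 m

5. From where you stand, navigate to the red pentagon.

turn right 148°, forward 5.0 m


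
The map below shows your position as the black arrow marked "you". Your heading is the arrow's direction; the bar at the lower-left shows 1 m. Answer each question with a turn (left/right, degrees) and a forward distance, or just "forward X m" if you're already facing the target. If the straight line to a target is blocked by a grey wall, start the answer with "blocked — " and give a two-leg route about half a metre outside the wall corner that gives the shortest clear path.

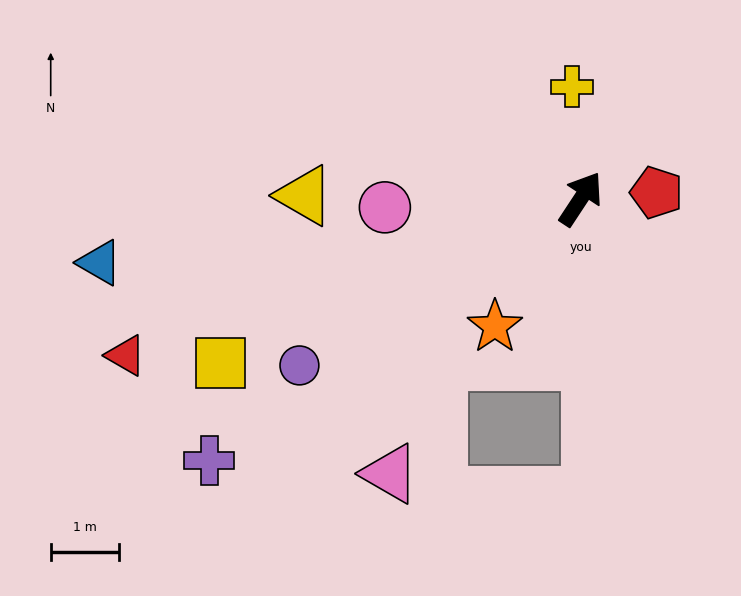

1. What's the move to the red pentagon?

turn right 52°, forward 1.1 m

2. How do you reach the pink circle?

turn left 126°, forward 2.9 m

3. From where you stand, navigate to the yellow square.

turn left 148°, forward 5.8 m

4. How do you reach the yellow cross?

turn left 38°, forward 1.7 m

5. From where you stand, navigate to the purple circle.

turn left 154°, forward 4.8 m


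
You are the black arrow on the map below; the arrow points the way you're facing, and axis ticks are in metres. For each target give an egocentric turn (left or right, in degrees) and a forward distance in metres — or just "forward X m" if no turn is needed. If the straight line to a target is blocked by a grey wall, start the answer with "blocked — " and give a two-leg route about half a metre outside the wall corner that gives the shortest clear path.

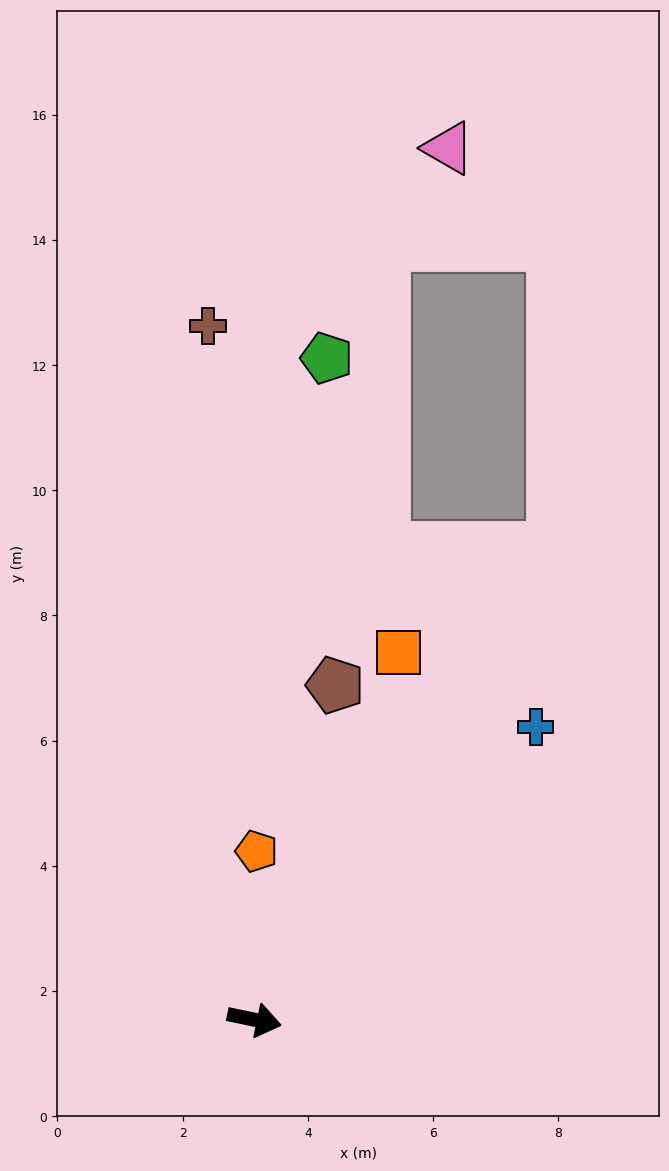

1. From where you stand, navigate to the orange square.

turn left 80°, forward 6.3 m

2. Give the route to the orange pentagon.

turn left 101°, forward 2.7 m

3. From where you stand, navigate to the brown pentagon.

turn left 88°, forward 5.5 m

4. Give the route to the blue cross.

turn left 58°, forward 6.5 m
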